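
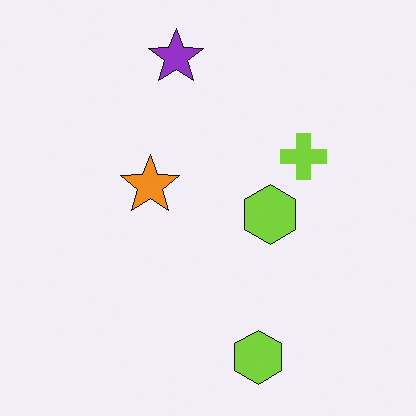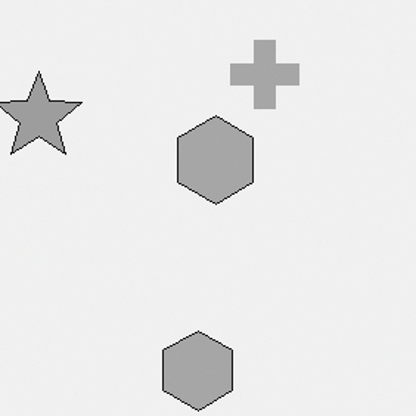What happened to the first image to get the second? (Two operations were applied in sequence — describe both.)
The transformation is: cropped slightly and scaled back up, then converted to grayscale.

The visible shapes are larger and the field of view is narrower; shapes near the original edges may be partly or wholly outside the frame — a crop-and-rescale. All color is removed — every shape is now a shade of grey.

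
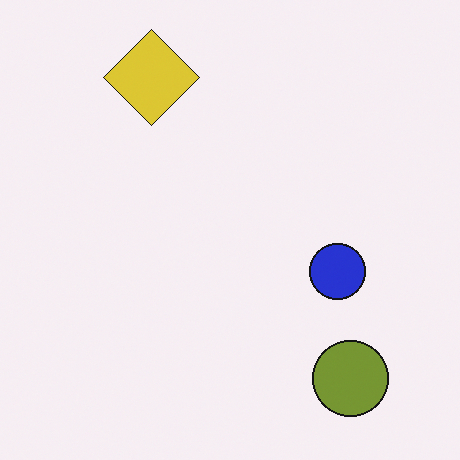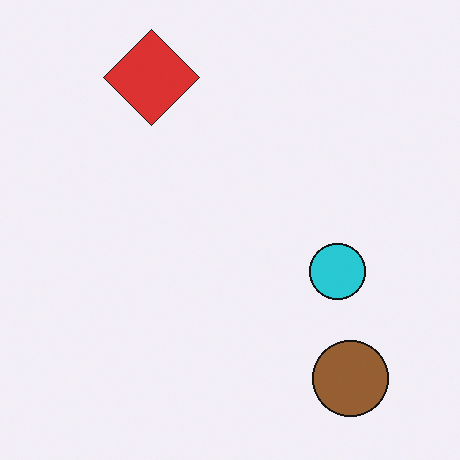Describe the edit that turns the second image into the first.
The image was hue-shifted by a small amount.

Every shape's color has rotated by the same amount around the hue wheel — a uniform hue shift.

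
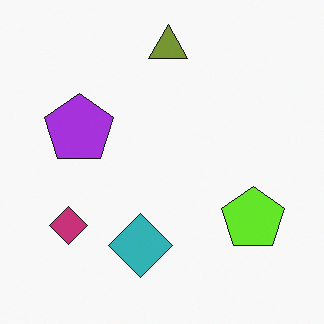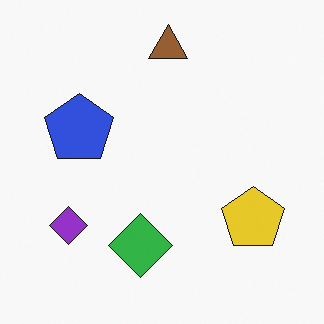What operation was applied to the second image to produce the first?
The image was hue-shifted slightly.

Every shape's color has rotated by the same amount around the hue wheel — a uniform hue shift.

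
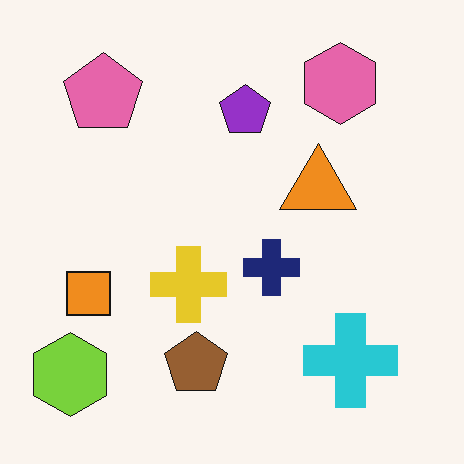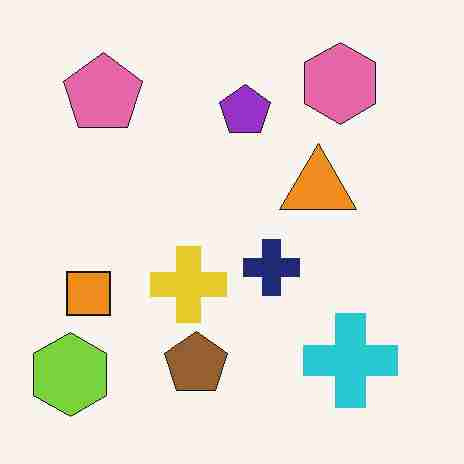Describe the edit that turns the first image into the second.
This is the original image degraded with heavy JPEG compression.

Blocky 8×8 compression artifacts appear around shape edges and the flat background shows ringing — characteristic JPEG degradation.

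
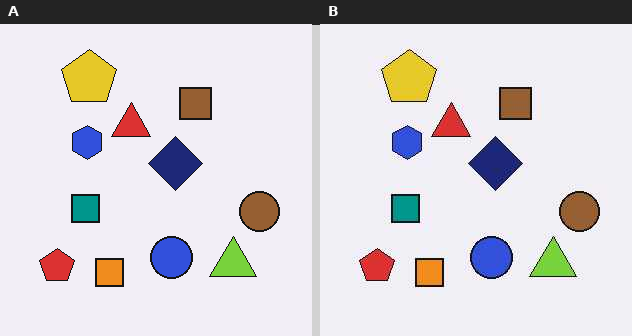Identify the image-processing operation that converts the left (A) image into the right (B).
The right (B) image is the left (A) JPEG-compressed with visible artifacts.

Blocky 8×8 compression artifacts appear around shape edges and the flat background shows ringing — characteristic JPEG degradation.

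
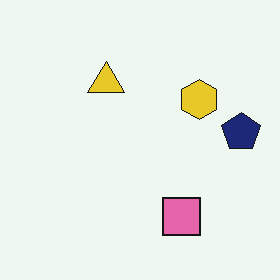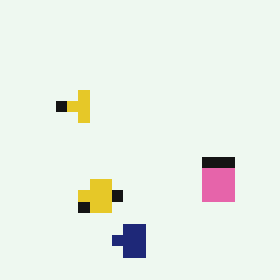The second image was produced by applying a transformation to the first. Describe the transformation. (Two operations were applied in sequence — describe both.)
This is the original image heavily pixelated into large blocks, then transposed (reflected across the top-left ↔ bottom-right diagonal).

Shapes are reduced to large square blocks; fine edges and outlines are lost — a downscale-then-upscale (mosaic) effect. Shapes have swapped their row and column positions — what was in the top-right is now in the bottom-left — a diagonal reflection.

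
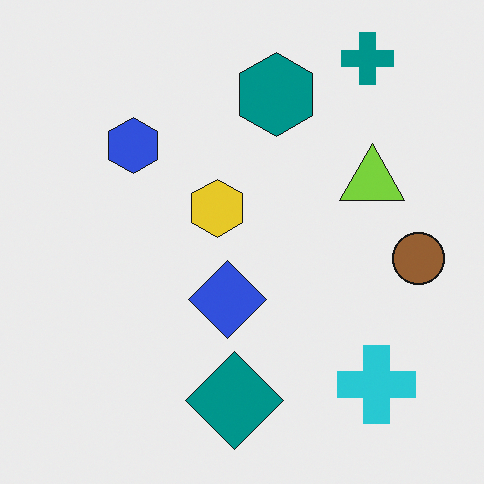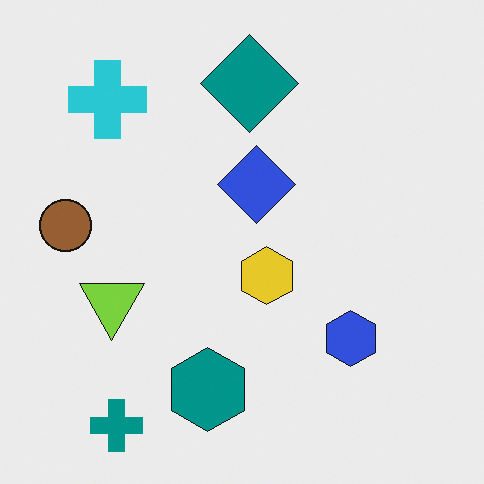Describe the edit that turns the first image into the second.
Rotated 180°.

The teal cross sits in the top-right of the first image and the bottom-left of the second — consistent with a whole-image 180° rotation.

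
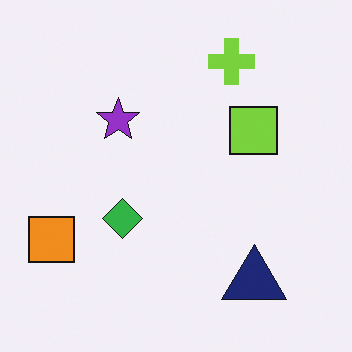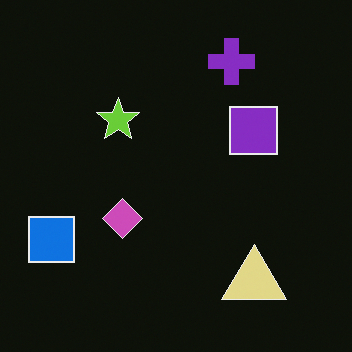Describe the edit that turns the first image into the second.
This is the original image color-inverted (negative).

The light background has become dark and every shape's color is its complement — a photographic negative.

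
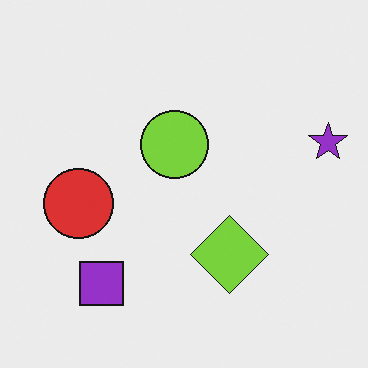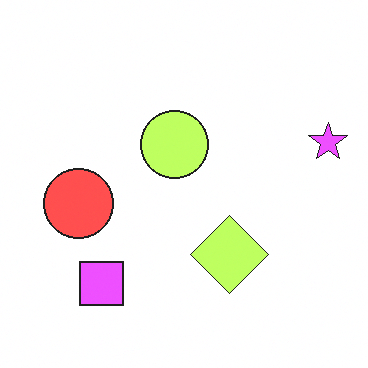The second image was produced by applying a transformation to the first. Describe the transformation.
The image was brightened a lot.

Every pixel — background and shapes alike — is uniformly brightened.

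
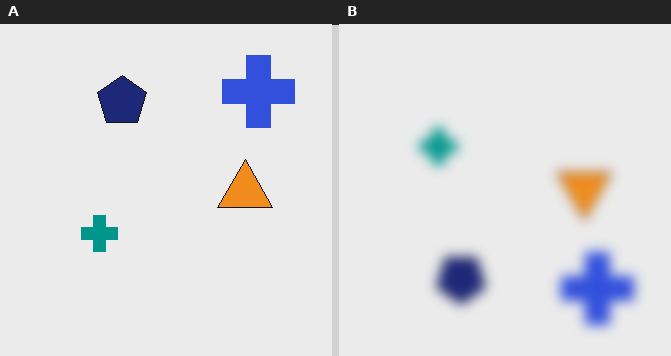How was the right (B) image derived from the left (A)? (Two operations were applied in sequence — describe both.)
The right (B) image is the left (A) strongly gaussian-blurred, then flipped vertically (top ↔ bottom).

Shape edges and outlines are uniformly softened across the whole image. The blue cross is in the top-right of the left (A) image and the bottom-right of the right (B) — shapes on opposite sides of the horizontal midline have swapped in a mirror flip.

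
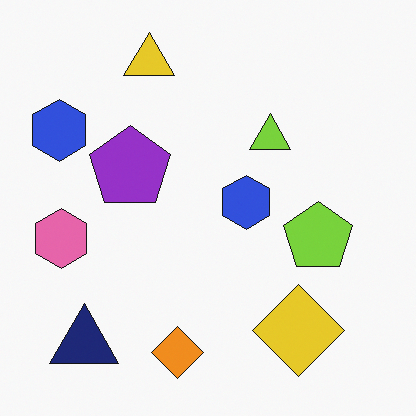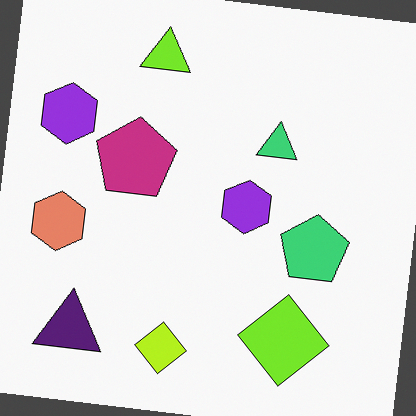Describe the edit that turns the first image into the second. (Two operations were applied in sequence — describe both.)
The image was hue-shifted slightly, then rotated clockwise by a slight angle.

Every shape's color has rotated by the same amount around the hue wheel — a uniform hue shift. Every shape is tilted by the same angle and the image corners show triangular fill wedges — a whole-image rotation by a non-right angle.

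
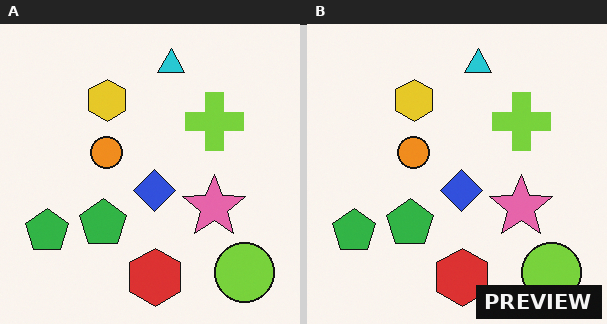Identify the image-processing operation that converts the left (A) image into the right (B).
This is the original image watermarked with the text "PREVIEW" in the lower-right corner.

A dark label reading "PREVIEW" appears in the lower-right corner.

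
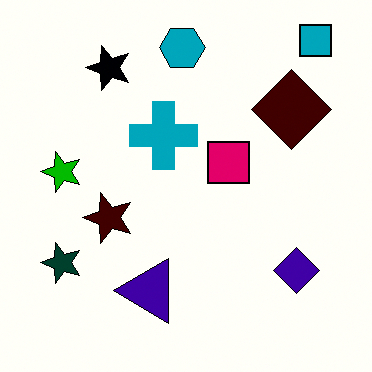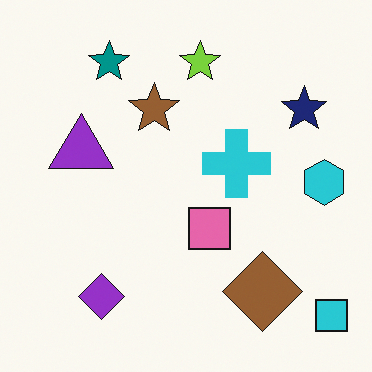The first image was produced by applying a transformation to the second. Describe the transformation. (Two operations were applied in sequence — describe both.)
This is the original image boosted in contrast, then rotated 90° counter-clockwise.

Tones are pushed away from mid-grey across the whole image — a global contrast change. The cyan square sits in the bottom-right of the second image and the top-right of the first — consistent with a whole-image 90° counter-clockwise rotation.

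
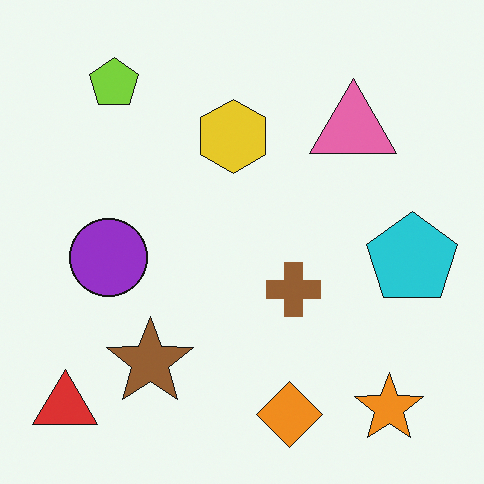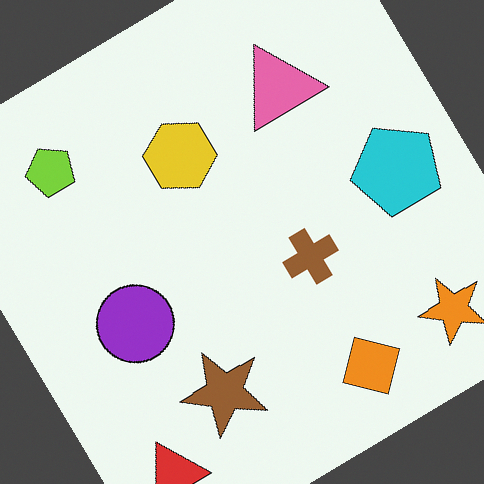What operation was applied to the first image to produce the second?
It was rotated counter-clockwise by a large amount — several tens of degrees.

Every shape is tilted by the same angle and the image corners show triangular fill wedges — a whole-image rotation by a non-right angle.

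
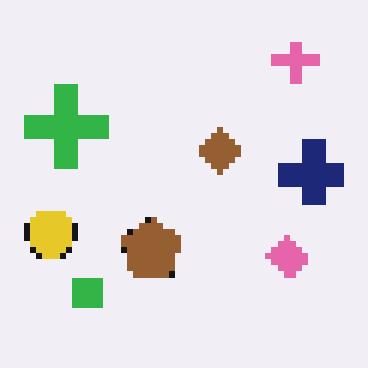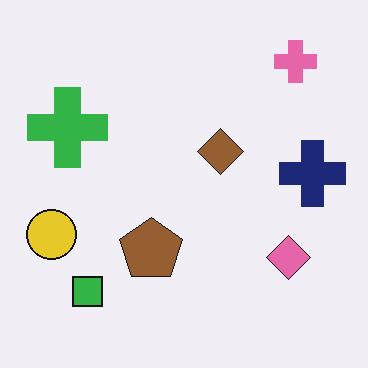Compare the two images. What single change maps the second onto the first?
The transformation is: moderately pixelated.

Shapes are reduced to large square blocks; fine edges and outlines are lost — a downscale-then-upscale (mosaic) effect.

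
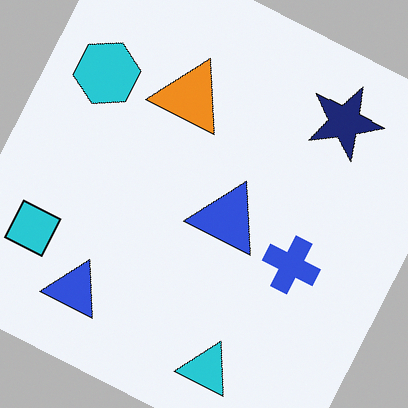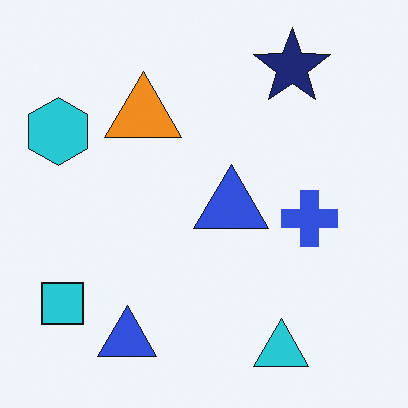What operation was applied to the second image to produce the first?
This is the original image rotated clockwise by a moderate amount.

Every shape is tilted by the same angle and the image corners show triangular fill wedges — a whole-image rotation by a non-right angle.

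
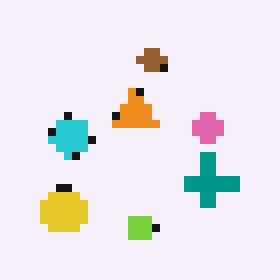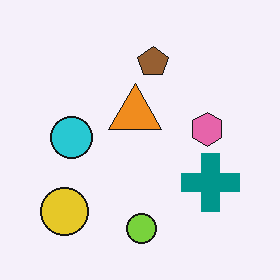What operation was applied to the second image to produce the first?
The image was pixelated into visible square blocks.

Shapes are reduced to large square blocks; fine edges and outlines are lost — a downscale-then-upscale (mosaic) effect.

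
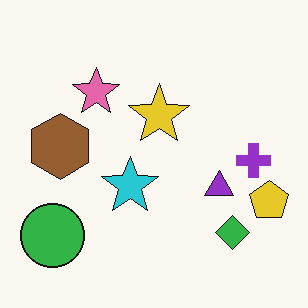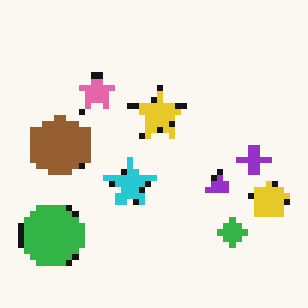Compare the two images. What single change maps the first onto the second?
It was moderately pixelated.

Shapes are reduced to large square blocks; fine edges and outlines are lost — a downscale-then-upscale (mosaic) effect.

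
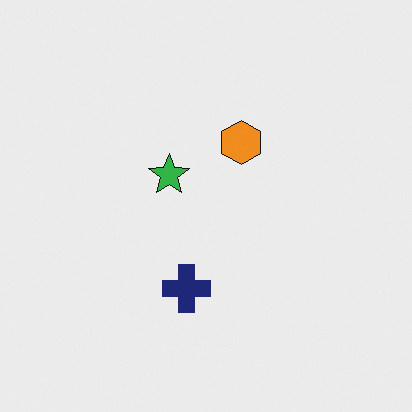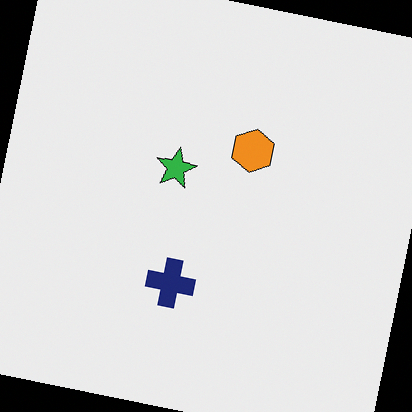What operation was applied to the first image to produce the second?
It was rotated clockwise by a slight angle.

Every shape is tilted by the same angle and the image corners show triangular fill wedges — a whole-image rotation by a non-right angle.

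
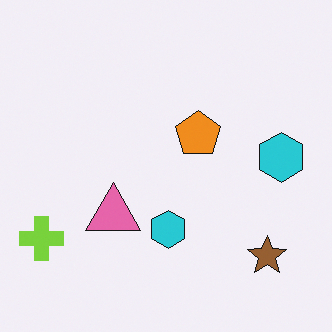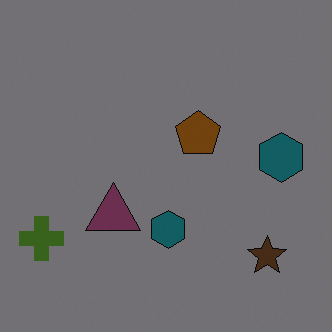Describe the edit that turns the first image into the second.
Noticeably darkened.

Every pixel — background and shapes alike — is uniformly darkened.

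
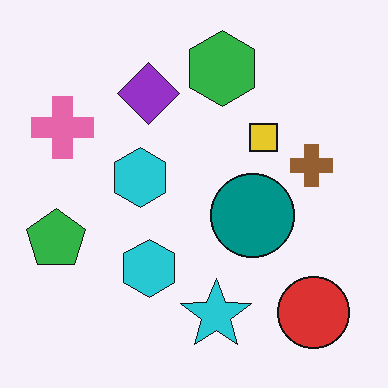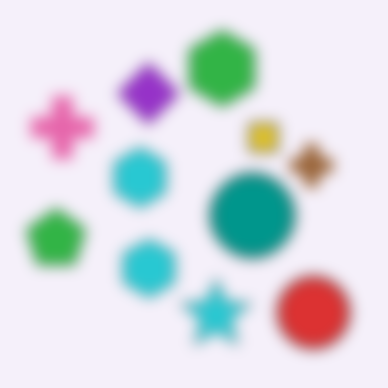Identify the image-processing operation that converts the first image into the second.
It was strongly gaussian-blurred.

Shape edges and outlines are uniformly softened across the whole image.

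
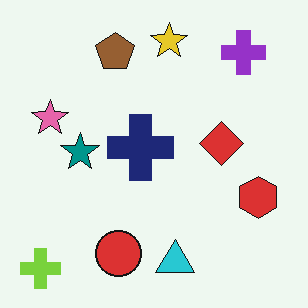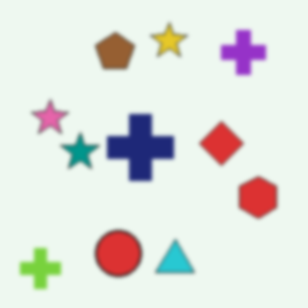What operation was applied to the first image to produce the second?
The second image is the first slightly softened.

Shape edges and outlines are uniformly softened across the whole image.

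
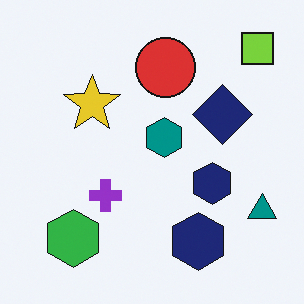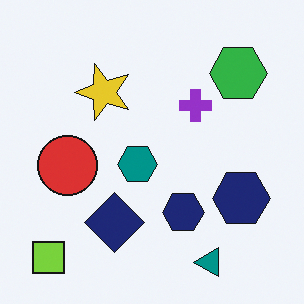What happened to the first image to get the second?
It was transposed (reflected across the top-left ↔ bottom-right diagonal).

Shapes have swapped their row and column positions — what was in the top-right is now in the bottom-left — a diagonal reflection.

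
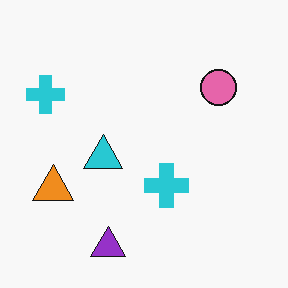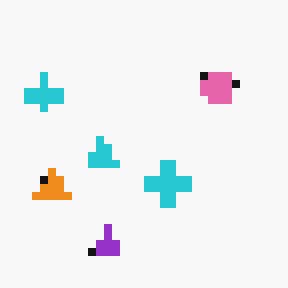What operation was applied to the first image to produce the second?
The transformation is: pixelated into visible square blocks.

Shapes are reduced to large square blocks; fine edges and outlines are lost — a downscale-then-upscale (mosaic) effect.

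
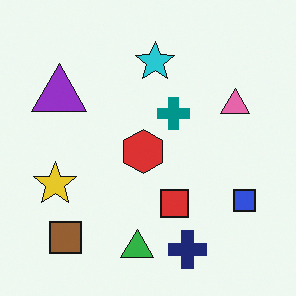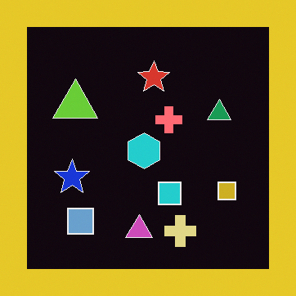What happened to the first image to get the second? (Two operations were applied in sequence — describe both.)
The second image is the first color-inverted (negative), then framed with a yellow border.

The light background has become dark and every shape's color is its complement — a photographic negative. A solid yellow frame runs around the edge of the second image, with the content slightly shrunk inside it.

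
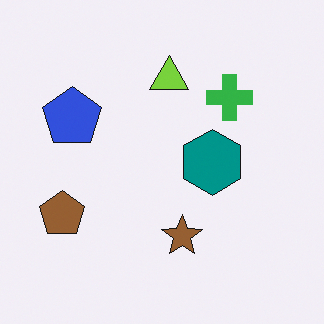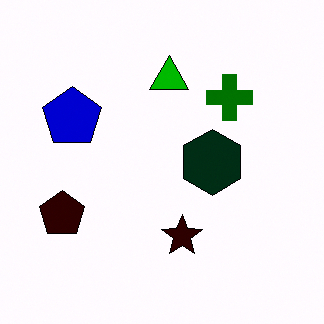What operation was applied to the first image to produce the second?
Boosted in contrast.

Tones are pushed away from mid-grey across the whole image — a global contrast change.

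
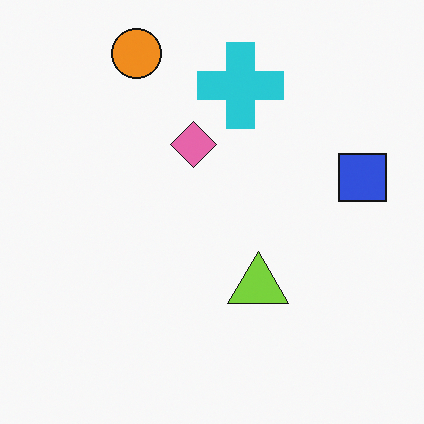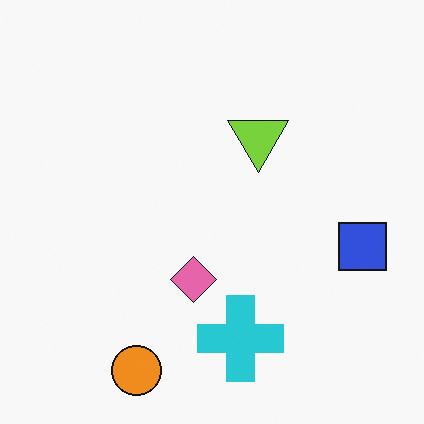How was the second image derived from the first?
This is the original image flipped vertically (top ↔ bottom).

The orange circle is in the top-left of the first image and the bottom-left of the second — shapes on opposite sides of the horizontal midline have swapped in a mirror flip.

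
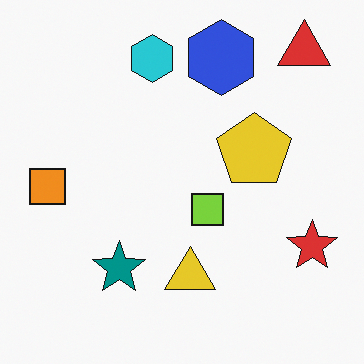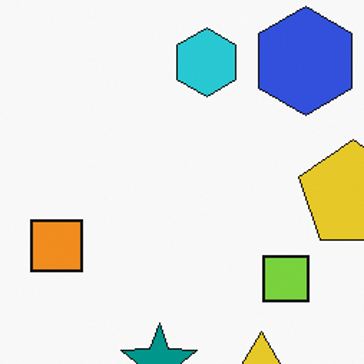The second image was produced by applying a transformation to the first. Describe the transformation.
This is the original image cropped to a modestly smaller region and rescaled.

The visible shapes are larger and the field of view is narrower; shapes near the original edges may be partly or wholly outside the frame — a crop-and-rescale.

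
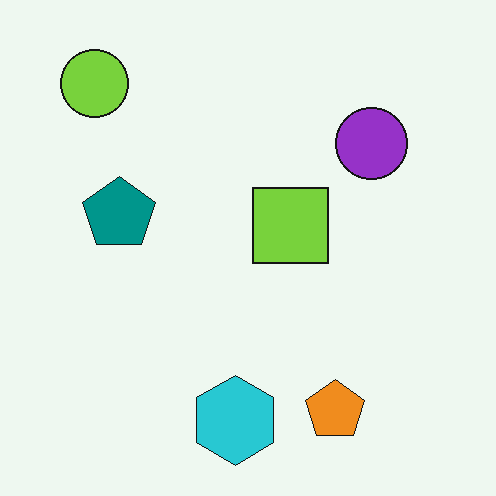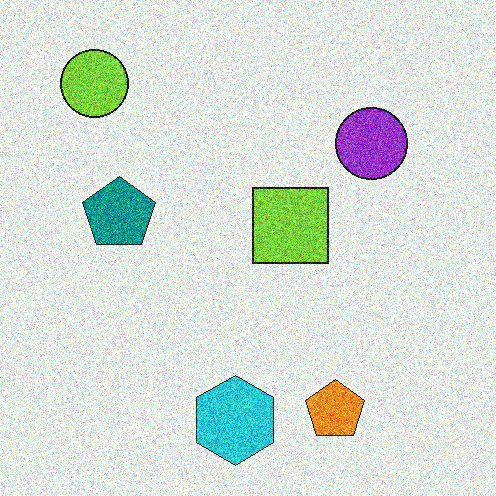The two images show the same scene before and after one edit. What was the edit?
This is the original image degraded with a thick layer of grain.

Random speckle covers the whole image, including the flat background.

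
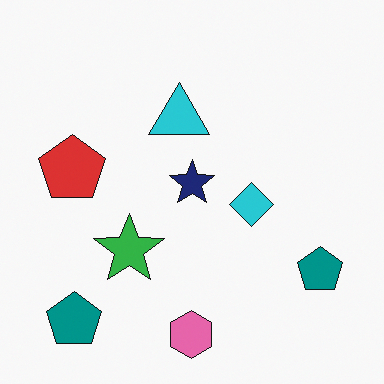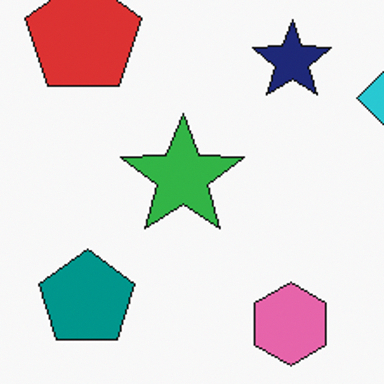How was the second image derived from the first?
It was cropped tightly and scaled back up.

The visible shapes are larger and the field of view is narrower; shapes near the original edges may be partly or wholly outside the frame — a crop-and-rescale.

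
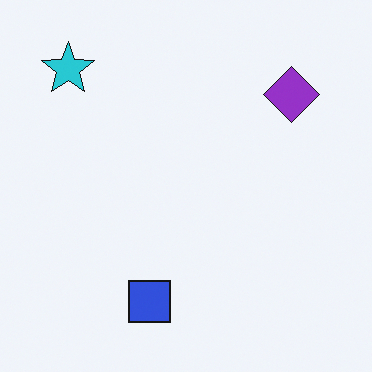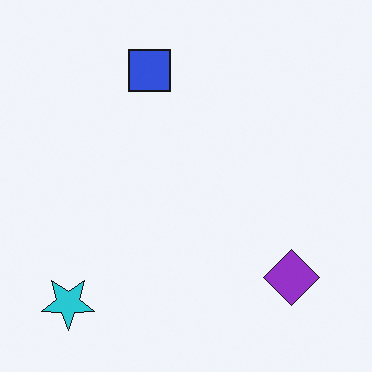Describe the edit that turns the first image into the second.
This is the original image flipped vertically (top ↔ bottom).

The cyan star is in the top-left of the first image and the bottom-left of the second — shapes on opposite sides of the horizontal midline have swapped in a mirror flip.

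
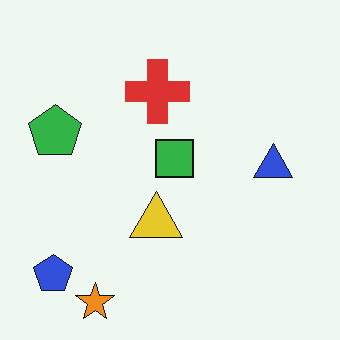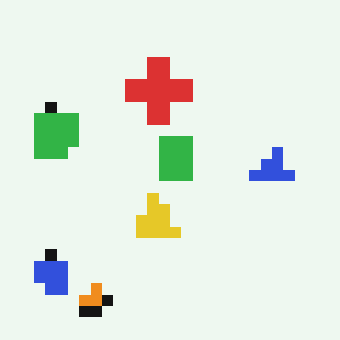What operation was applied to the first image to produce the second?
The transformation is: heavily pixelated into large blocks.

Shapes are reduced to large square blocks; fine edges and outlines are lost — a downscale-then-upscale (mosaic) effect.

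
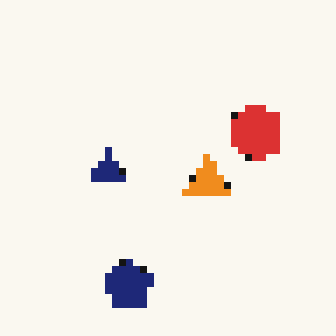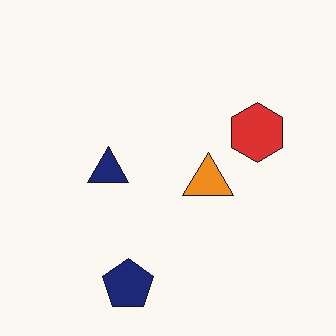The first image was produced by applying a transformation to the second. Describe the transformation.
Moderately pixelated.

Shapes are reduced to large square blocks; fine edges and outlines are lost — a downscale-then-upscale (mosaic) effect.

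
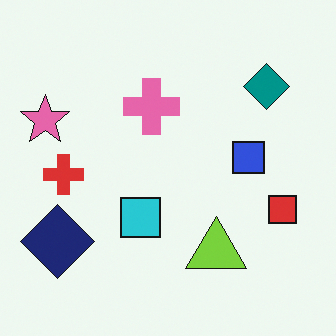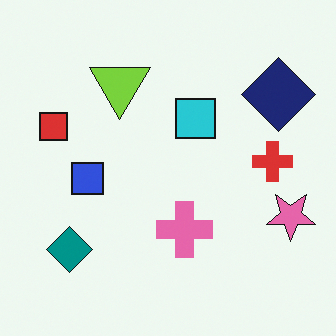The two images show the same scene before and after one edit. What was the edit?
The second image is the first rotated 180°.

The navy diamond sits in the bottom-left of the first image and the top-right of the second — consistent with a whole-image 180° rotation.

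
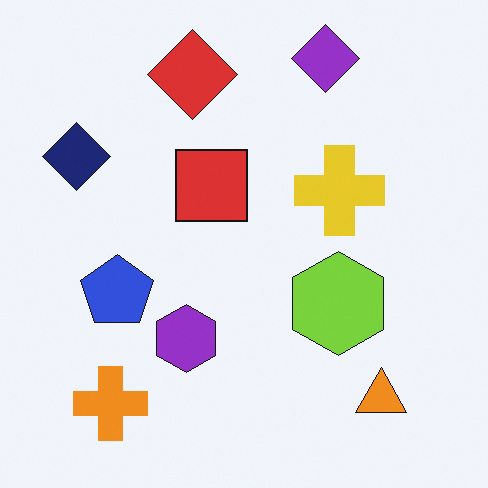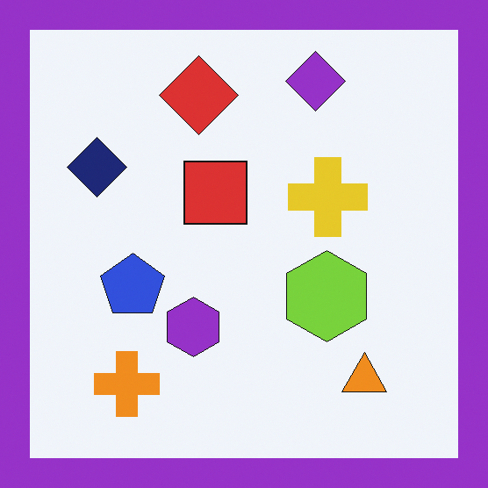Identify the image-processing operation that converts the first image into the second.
The image was framed with a purple border.

A solid purple frame runs around the edge of the second image, with the content slightly shrunk inside it.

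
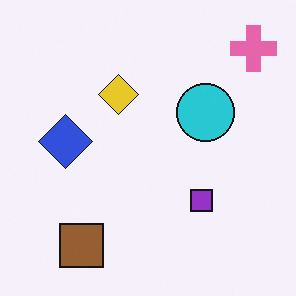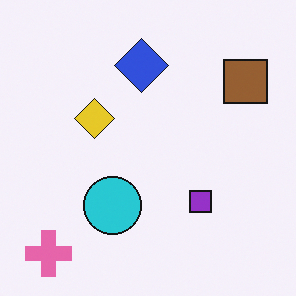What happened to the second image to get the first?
Transposed (reflected across the top-left ↔ bottom-right diagonal).

Shapes have swapped their row and column positions — what was in the top-right is now in the bottom-left — a diagonal reflection.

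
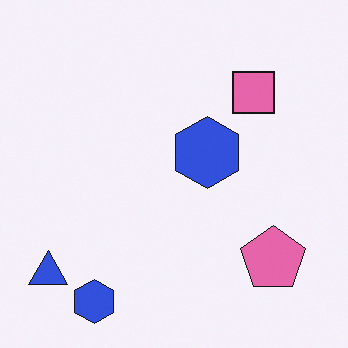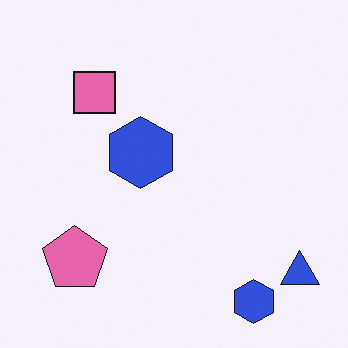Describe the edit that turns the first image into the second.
It was flipped horizontally (left ↔ right).

The blue triangle is in the bottom-left of the first image and the bottom-right of the second — shapes on opposite sides of the vertical midline have swapped in a mirror flip.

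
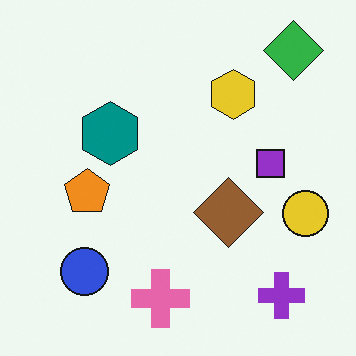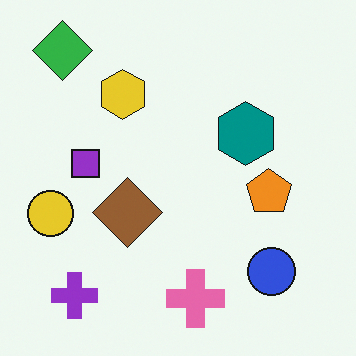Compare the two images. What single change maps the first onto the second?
The second image is the first flipped horizontally (left ↔ right).

The yellow circle is in the right of the first image and the left of the second — shapes on opposite sides of the vertical midline have swapped in a mirror flip.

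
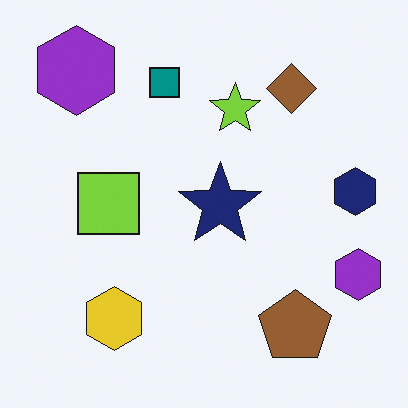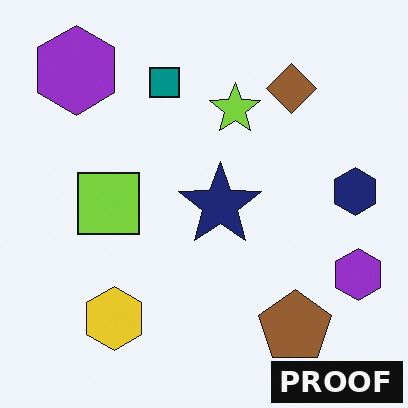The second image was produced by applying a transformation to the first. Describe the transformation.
Watermarked with the text "PROOF" in the lower-right corner.

A dark label reading "PROOF" appears in the lower-right corner.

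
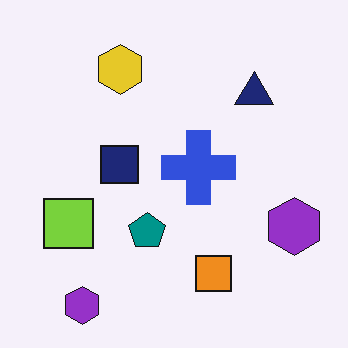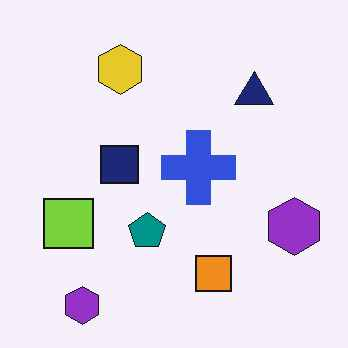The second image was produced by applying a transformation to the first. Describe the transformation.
The transformation is: JPEG-compressed with visible artifacts.

Blocky 8×8 compression artifacts appear around shape edges and the flat background shows ringing — characteristic JPEG degradation.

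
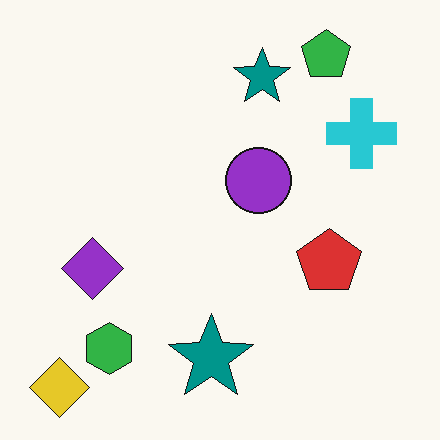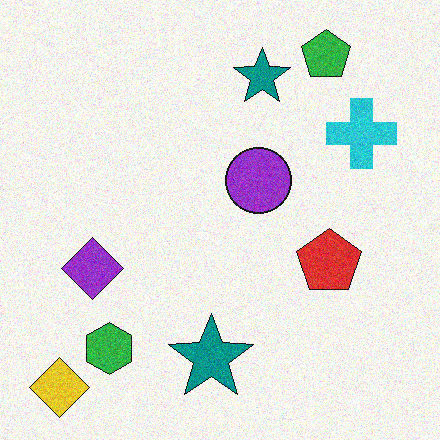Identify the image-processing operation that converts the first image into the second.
The transformation is: degraded with visible gaussian noise.

Random speckle covers the whole image, including the flat background.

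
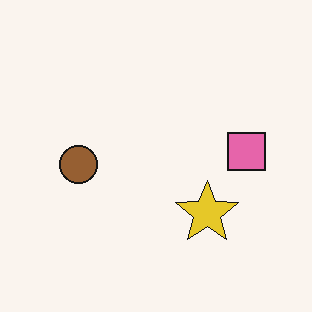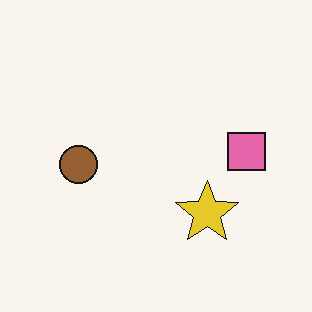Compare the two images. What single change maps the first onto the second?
The second image is the first JPEG-compressed with visible artifacts.

Blocky 8×8 compression artifacts appear around shape edges and the flat background shows ringing — characteristic JPEG degradation.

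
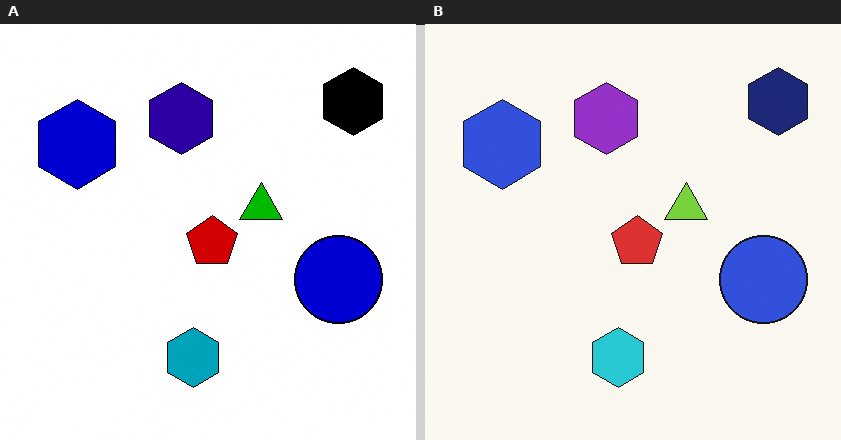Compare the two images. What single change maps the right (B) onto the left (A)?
It was boosted in contrast.

Tones are pushed away from mid-grey across the whole image — a global contrast change.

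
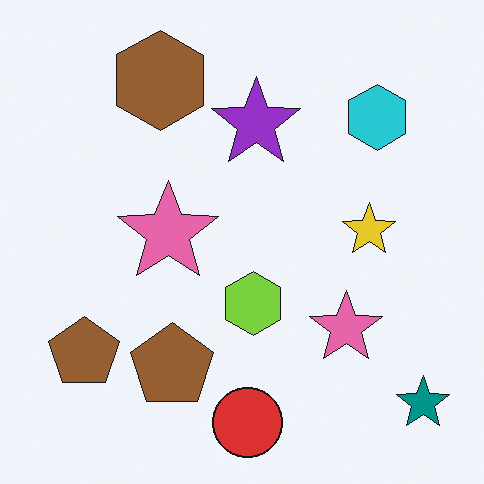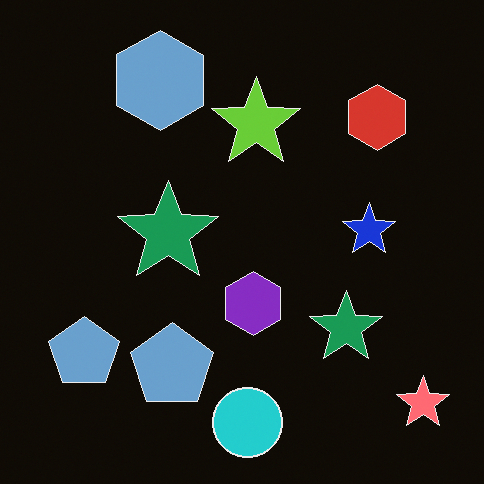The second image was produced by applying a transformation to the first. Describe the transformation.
Color-inverted (negative).

The light background has become dark and every shape's color is its complement — a photographic negative.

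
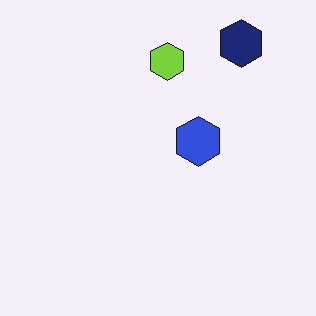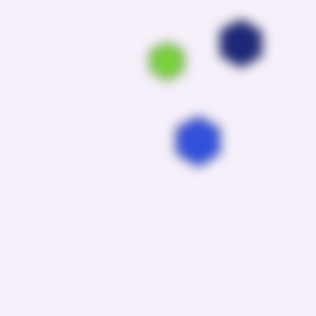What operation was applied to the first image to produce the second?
This is the original image strongly gaussian-blurred.

Shape edges and outlines are uniformly softened across the whole image.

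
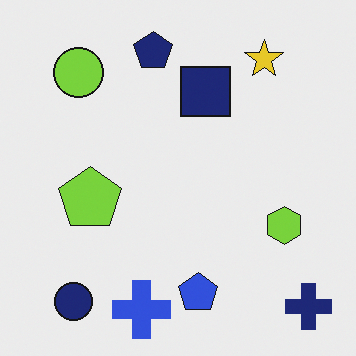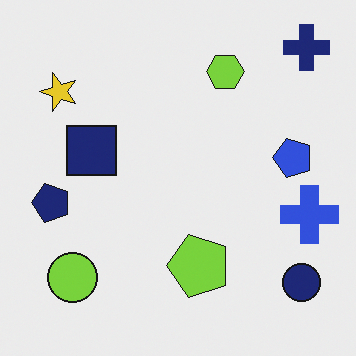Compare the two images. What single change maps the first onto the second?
The transformation is: rotated 90° counter-clockwise.

The navy cross sits in the bottom-right of the first image and the top-right of the second — consistent with a whole-image 90° counter-clockwise rotation.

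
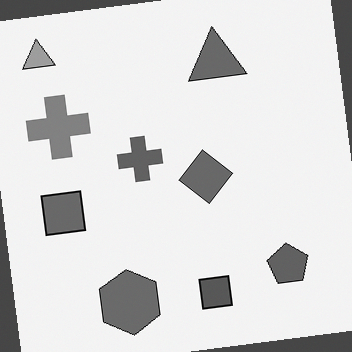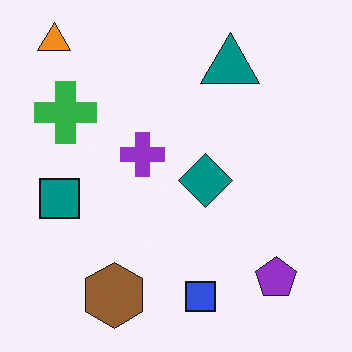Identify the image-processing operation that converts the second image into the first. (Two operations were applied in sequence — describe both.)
The first image is the second rotated counter-clockwise by a small amount, then converted to grayscale.

Every shape is tilted by the same angle and the image corners show triangular fill wedges — a whole-image rotation by a non-right angle. All color is removed — every shape is now a shade of grey.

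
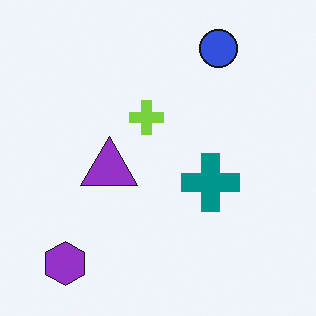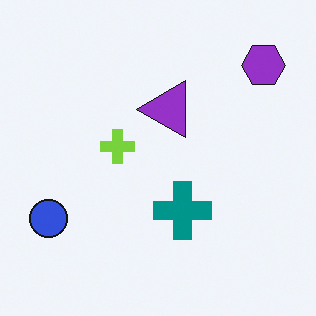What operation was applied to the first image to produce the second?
It was transposed (reflected across the top-left ↔ bottom-right diagonal).

Shapes have swapped their row and column positions — what was in the top-right is now in the bottom-left — a diagonal reflection.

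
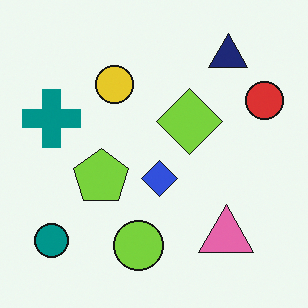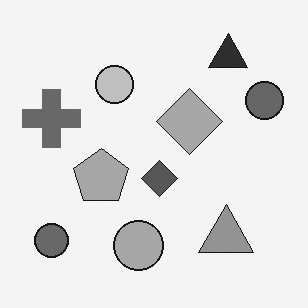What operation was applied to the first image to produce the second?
It was converted to grayscale.

All color is removed — every shape is now a shade of grey.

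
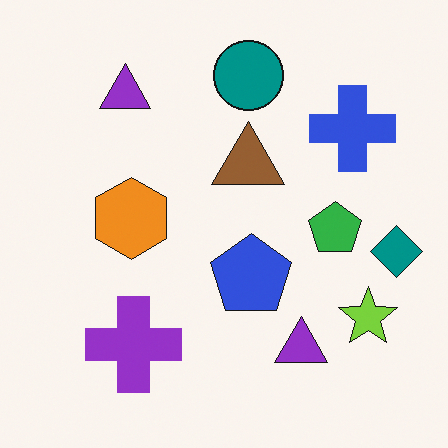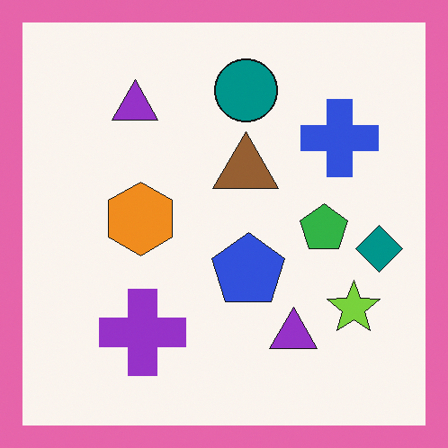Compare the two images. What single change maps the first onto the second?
Framed with a pink border.

A solid pink frame runs around the edge of the second image, with the content slightly shrunk inside it.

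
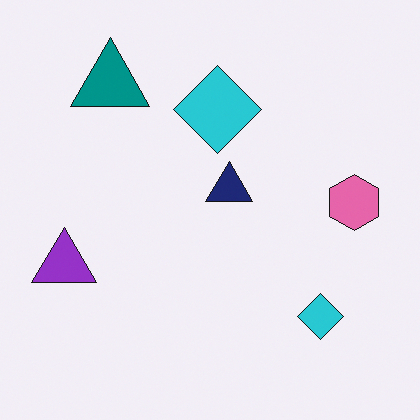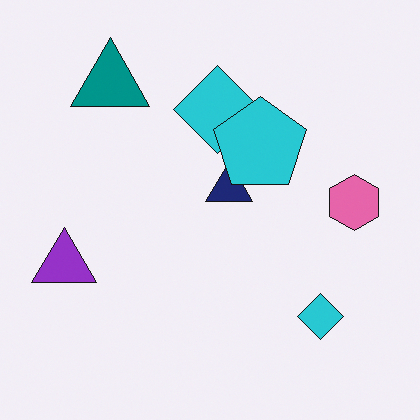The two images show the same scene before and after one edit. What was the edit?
The image was overlaid with an additional cyan pentagon.

A cyan pentagon appears in the second image that is absent from the first.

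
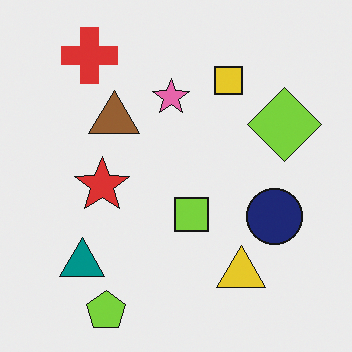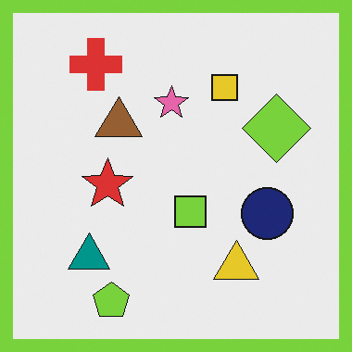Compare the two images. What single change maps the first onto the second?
Framed with a lime border.

A solid lime frame runs around the edge of the second image, with the content slightly shrunk inside it.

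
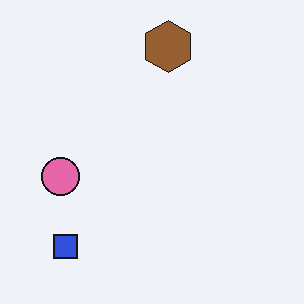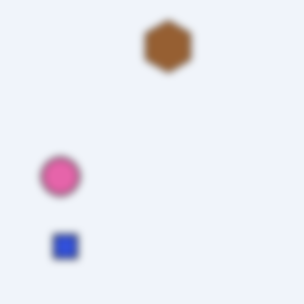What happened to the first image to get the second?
The second image is the first moderately blurred.

Shape edges and outlines are uniformly softened across the whole image.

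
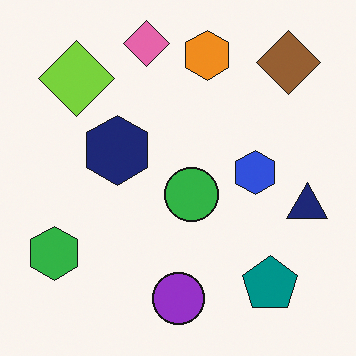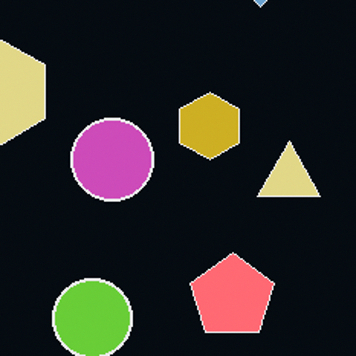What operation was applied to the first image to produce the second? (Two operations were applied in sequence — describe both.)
The second image is the first cropped to a modestly smaller region and rescaled, then color-inverted (negative).

The visible shapes are larger and the field of view is narrower; shapes near the original edges may be partly or wholly outside the frame — a crop-and-rescale. The light background has become dark and every shape's color is its complement — a photographic negative.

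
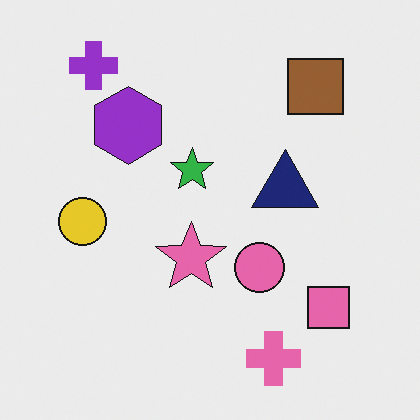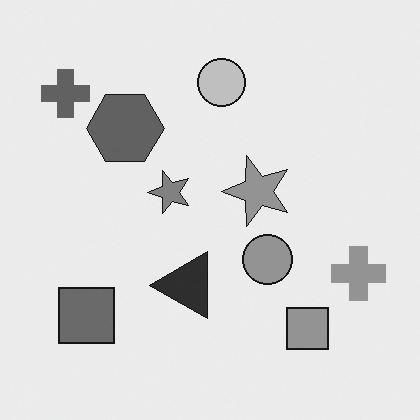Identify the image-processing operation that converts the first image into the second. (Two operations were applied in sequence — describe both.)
The second image is the first converted to grayscale, then transposed (reflected across the top-left ↔ bottom-right diagonal).

All color is removed — every shape is now a shade of grey. Shapes have swapped their row and column positions — what was in the top-right is now in the bottom-left — a diagonal reflection.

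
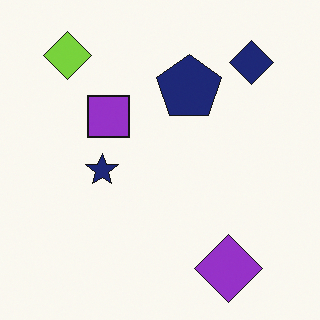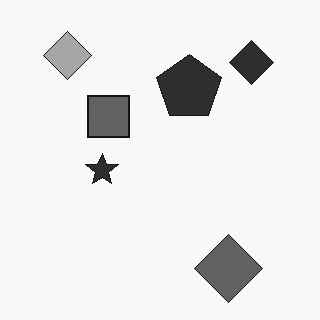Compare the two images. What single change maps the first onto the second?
The second image is the first converted to grayscale.

All color is removed — every shape is now a shade of grey.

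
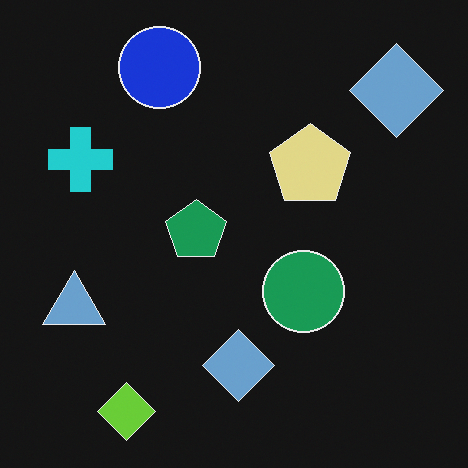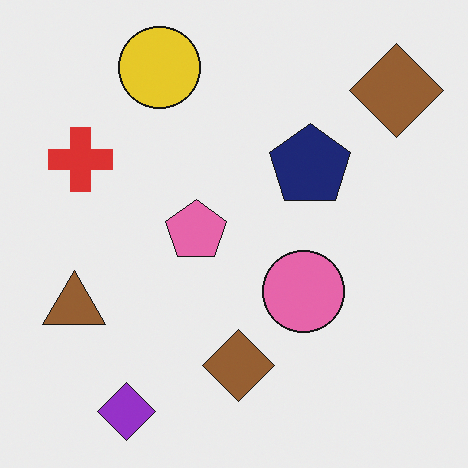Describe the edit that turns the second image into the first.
This is the original image color-inverted (negative).

The light background has become dark and every shape's color is its complement — a photographic negative.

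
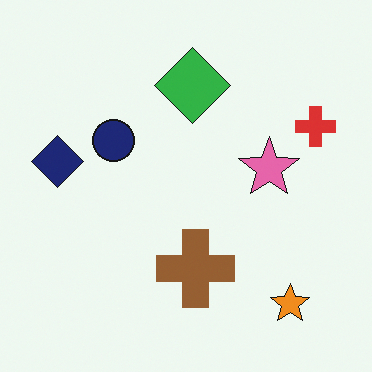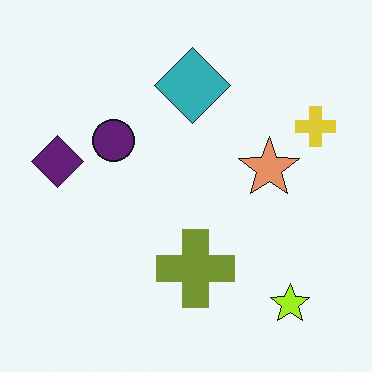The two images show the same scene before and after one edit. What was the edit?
This is the original image hue-shifted slightly.

Every shape's color has rotated by the same amount around the hue wheel — a uniform hue shift.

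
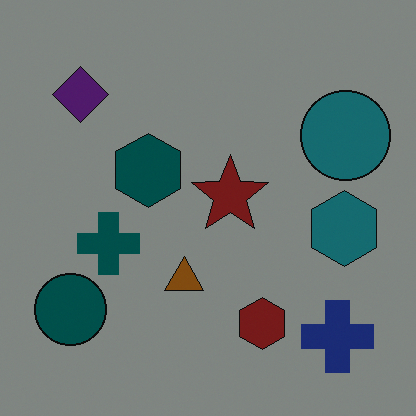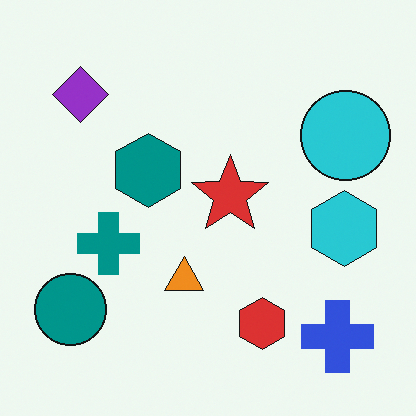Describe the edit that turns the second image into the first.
Substantially darkened.

Every pixel — background and shapes alike — is uniformly darkened.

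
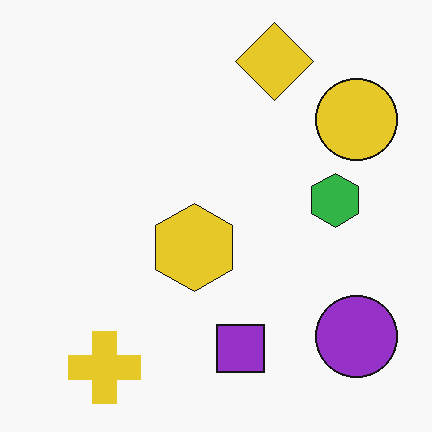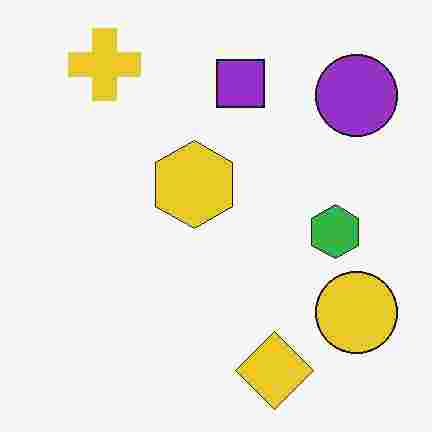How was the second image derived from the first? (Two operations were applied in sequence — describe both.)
The transformation is: degraded with heavy JPEG compression, then flipped vertically (top ↔ bottom).

Blocky 8×8 compression artifacts appear around shape edges and the flat background shows ringing — characteristic JPEG degradation. The yellow diamond is in the top of the first image and the bottom of the second — shapes on opposite sides of the horizontal midline have swapped in a mirror flip.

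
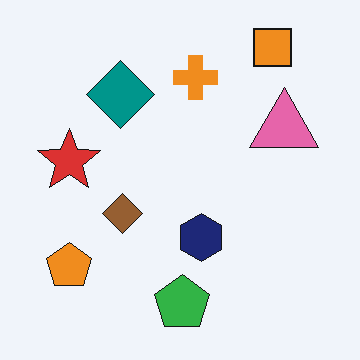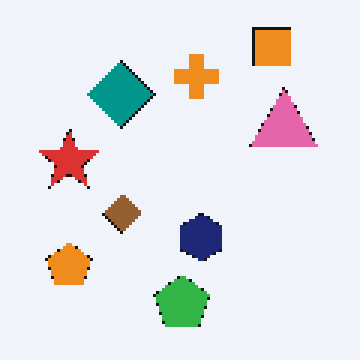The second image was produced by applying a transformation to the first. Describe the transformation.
This is the original image mildly pixelated.

Shapes are reduced to large square blocks; fine edges and outlines are lost — a downscale-then-upscale (mosaic) effect.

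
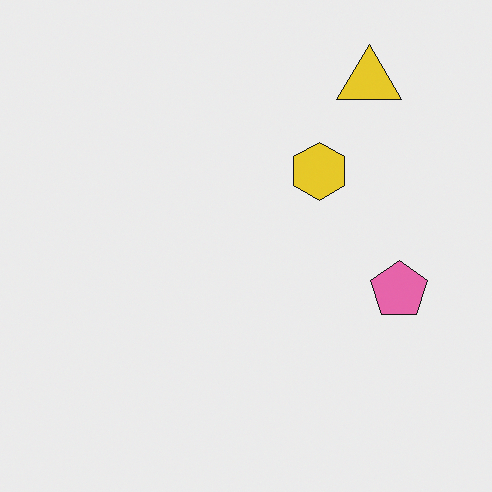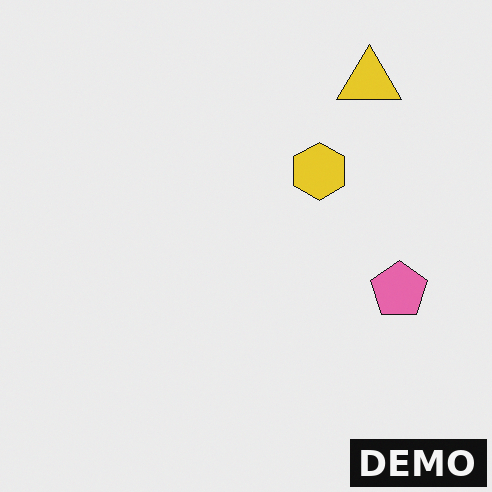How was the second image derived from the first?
It was watermarked with the text "DEMO" in the lower-right corner.

A dark label reading "DEMO" appears in the lower-right corner.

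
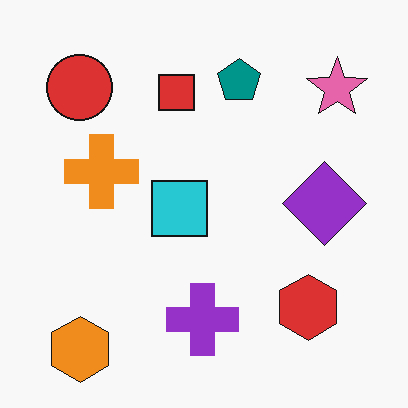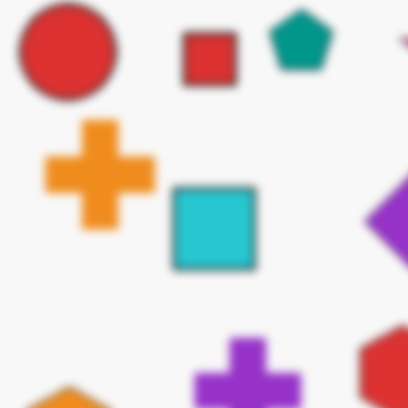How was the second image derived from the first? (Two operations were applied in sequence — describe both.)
The image was moderately blurred, then cropped to a modestly smaller region and rescaled.

Shape edges and outlines are uniformly softened across the whole image. The visible shapes are larger and the field of view is narrower; shapes near the original edges may be partly or wholly outside the frame — a crop-and-rescale.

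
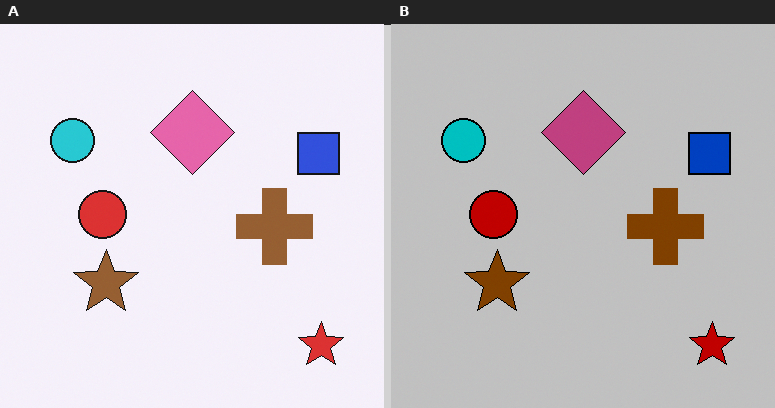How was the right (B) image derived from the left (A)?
This is the original image aggressively posterized.

Each flat color has snapped to a coarser quantized level — most visibly, the near-white background has dropped to a flat grey.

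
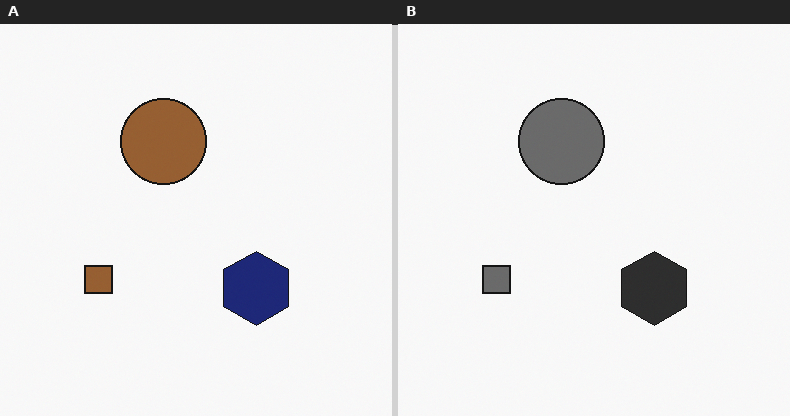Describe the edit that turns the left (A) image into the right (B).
The transformation is: converted to grayscale.

All color is removed — every shape is now a shade of grey.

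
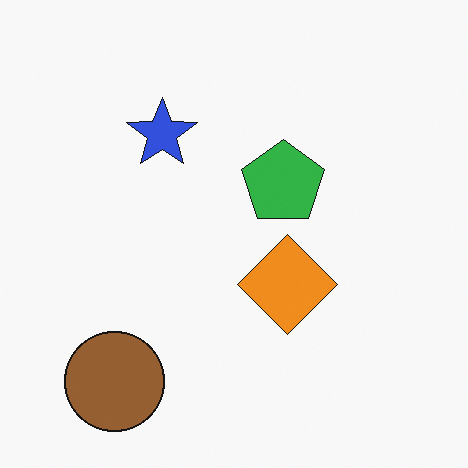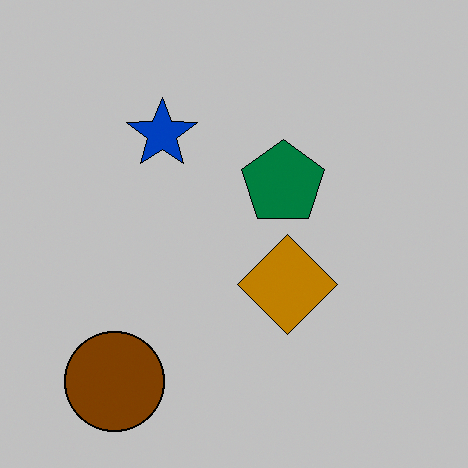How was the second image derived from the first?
This is the original image aggressively posterized.

Each flat color has snapped to a coarser quantized level — most visibly, the near-white background has dropped to a flat grey.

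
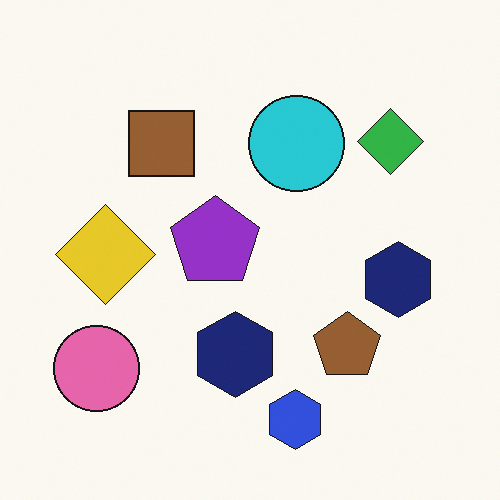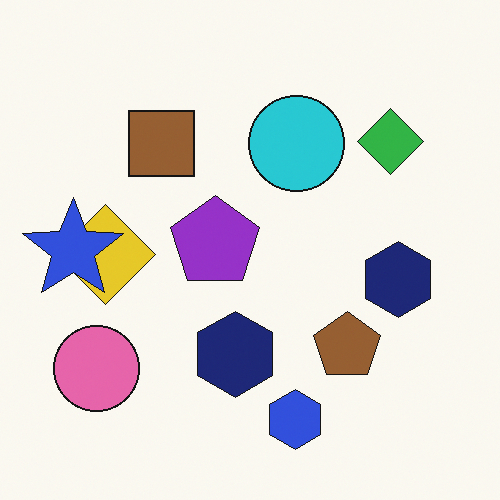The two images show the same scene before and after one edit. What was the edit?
The image was overlaid with an additional blue star.

A blue star appears in the second image that is absent from the first.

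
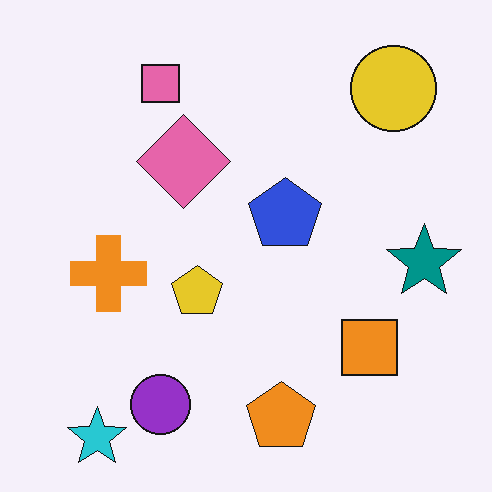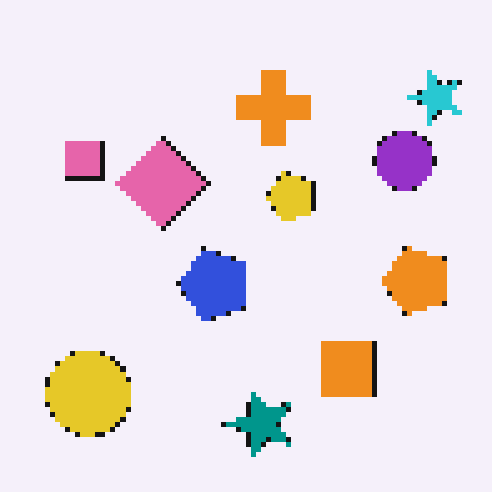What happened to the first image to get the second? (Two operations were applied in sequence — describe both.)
Transposed (reflected across the top-left ↔ bottom-right diagonal), then lightly pixelated (a mild mosaic effect).

Shapes have swapped their row and column positions — what was in the top-right is now in the bottom-left — a diagonal reflection. Shapes are reduced to large square blocks; fine edges and outlines are lost — a downscale-then-upscale (mosaic) effect.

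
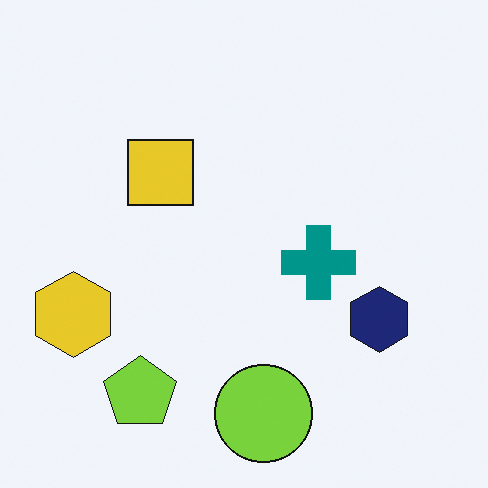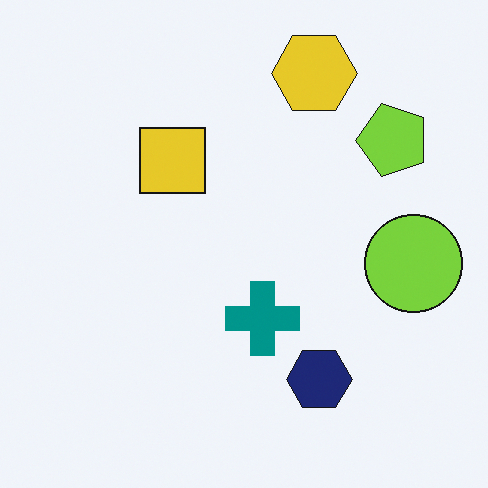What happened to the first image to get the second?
The second image is the first transposed (reflected across the top-left ↔ bottom-right diagonal).

Shapes have swapped their row and column positions — what was in the top-right is now in the bottom-left — a diagonal reflection.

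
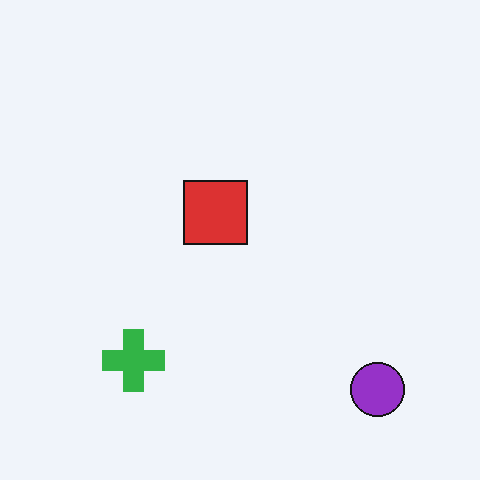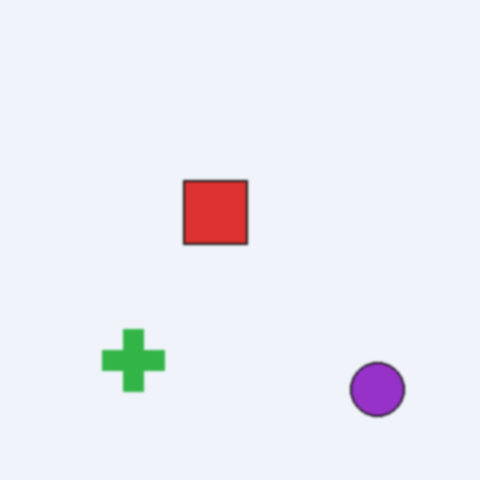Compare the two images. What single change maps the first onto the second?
The second image is the first given a subtle gaussian blur.

Shape edges and outlines are uniformly softened across the whole image.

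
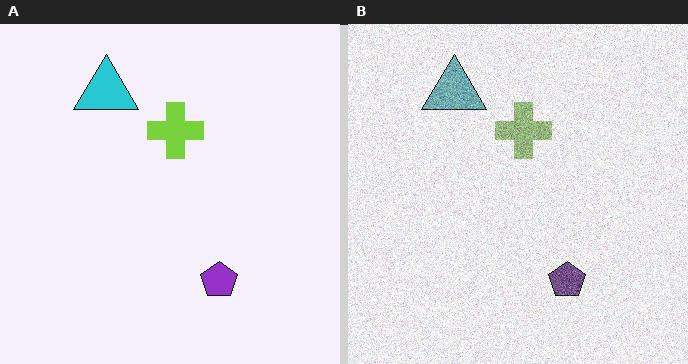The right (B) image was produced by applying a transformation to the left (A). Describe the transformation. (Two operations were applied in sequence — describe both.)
Degraded with heavy additive noise, then heavily desaturated.

Random speckle covers the whole image, including the flat background. All colors are more muted and greyish — a global saturation change.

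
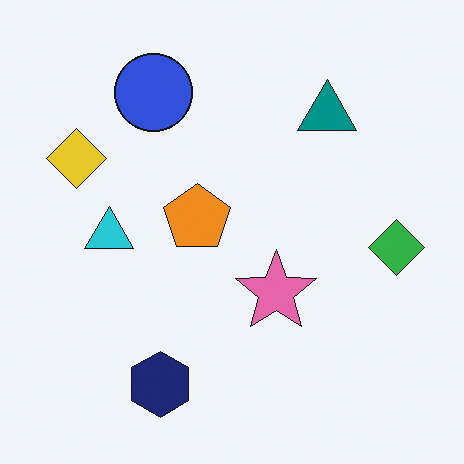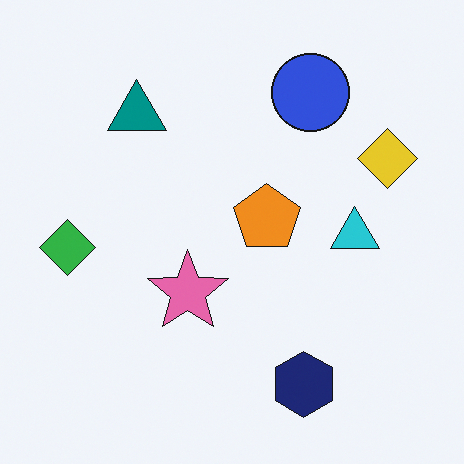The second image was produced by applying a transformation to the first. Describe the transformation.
The transformation is: flipped horizontally (left ↔ right).

The green diamond is in the right of the first image and the left of the second — shapes on opposite sides of the vertical midline have swapped in a mirror flip.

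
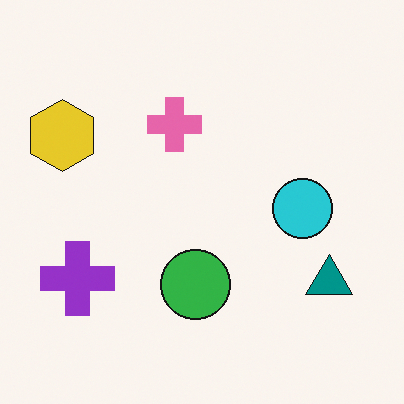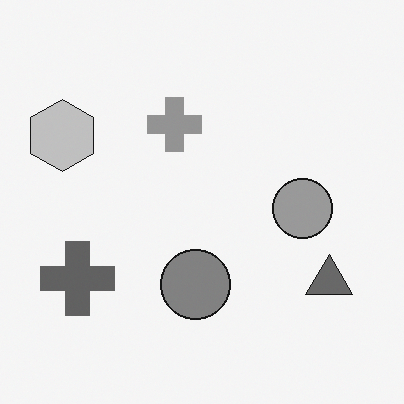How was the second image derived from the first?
The image was converted to grayscale.

All color is removed — every shape is now a shade of grey.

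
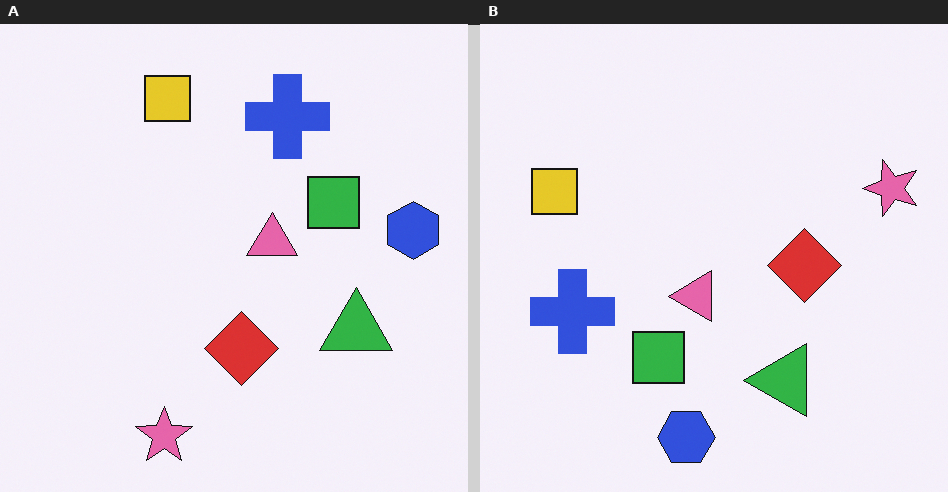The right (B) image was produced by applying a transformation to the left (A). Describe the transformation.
It was transposed (reflected across the top-left ↔ bottom-right diagonal).

Shapes have swapped their row and column positions — what was in the top-right is now in the bottom-left — a diagonal reflection.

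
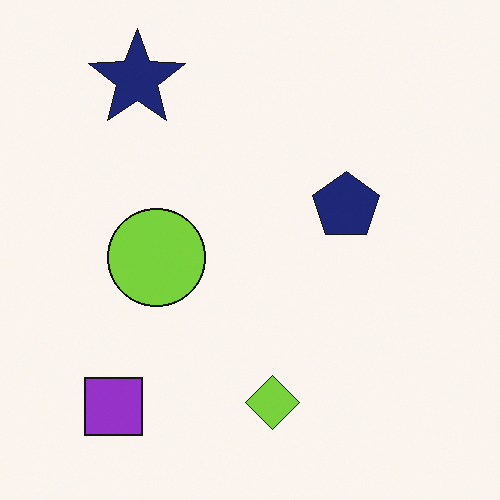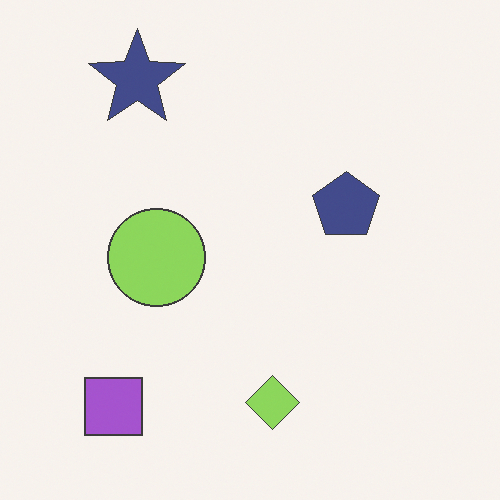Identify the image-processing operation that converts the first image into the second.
Given slightly reduced contrast.

Tones are pushed toward mid-grey across the whole image — a global contrast change.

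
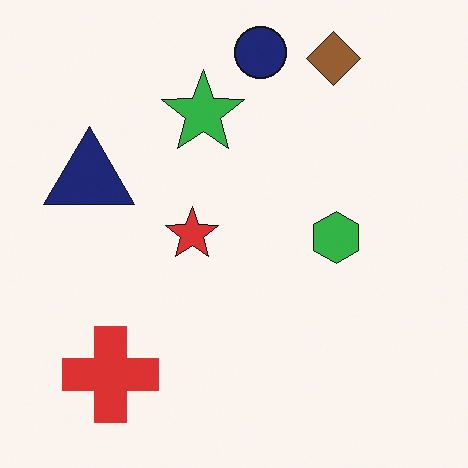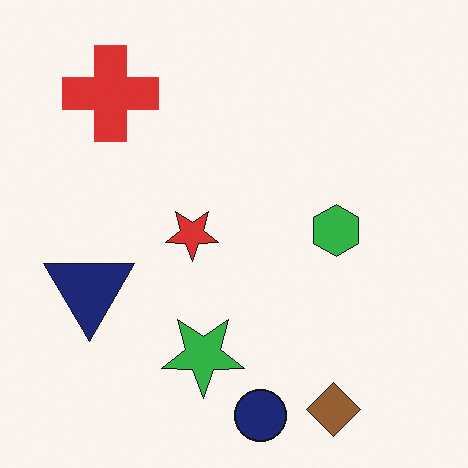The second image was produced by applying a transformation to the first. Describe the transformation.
The second image is the first flipped vertically (top ↔ bottom).

The navy circle is in the top of the first image and the bottom of the second — shapes on opposite sides of the horizontal midline have swapped in a mirror flip.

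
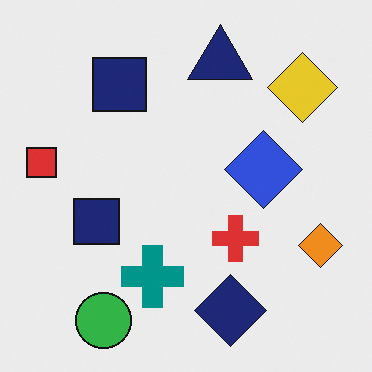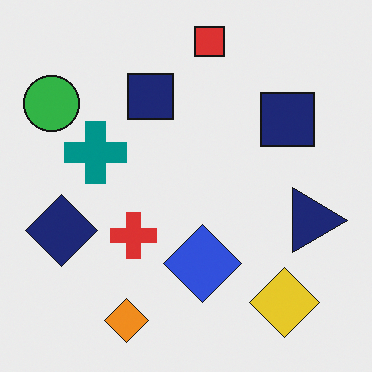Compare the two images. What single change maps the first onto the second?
The transformation is: rotated 90° clockwise.

The green circle sits in the bottom-left of the first image and the top-left of the second — consistent with a whole-image 90° clockwise rotation.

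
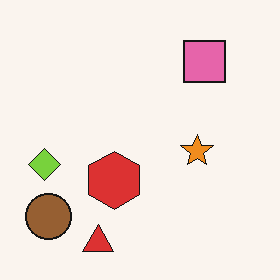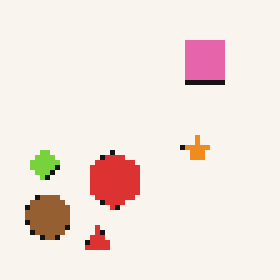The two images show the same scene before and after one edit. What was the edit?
The transformation is: lightly pixelated (a mild mosaic effect).

Shapes are reduced to large square blocks; fine edges and outlines are lost — a downscale-then-upscale (mosaic) effect.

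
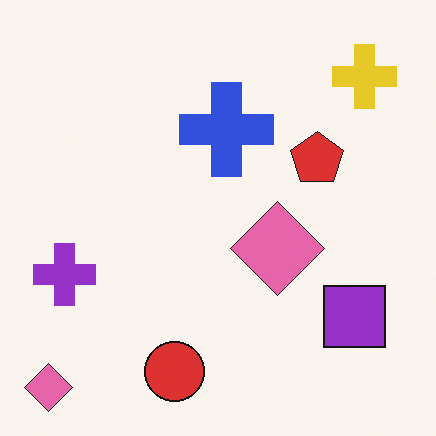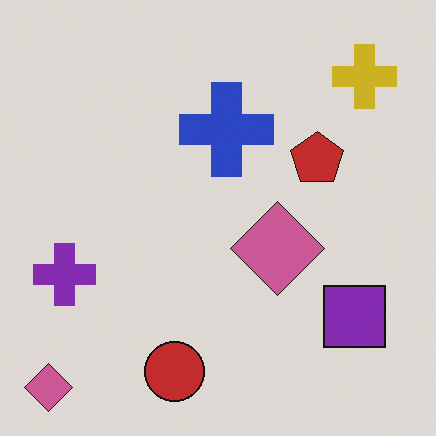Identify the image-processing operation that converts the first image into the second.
This is the original image darkened a little.

Every pixel — background and shapes alike — is uniformly darkened.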